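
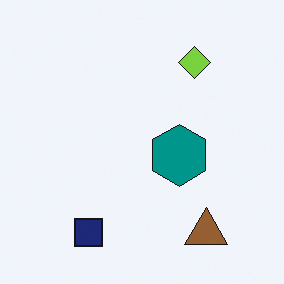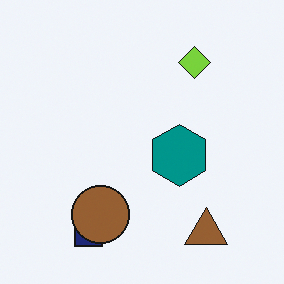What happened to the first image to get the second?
This is the original image overlaid with an additional brown circle.

A brown circle appears in the second image that is absent from the first.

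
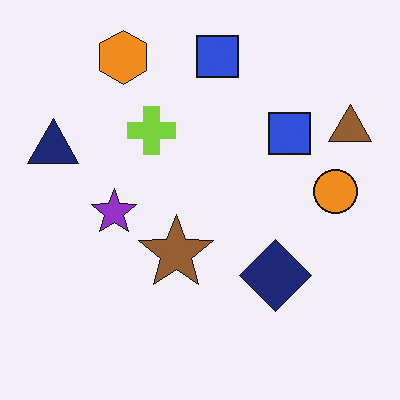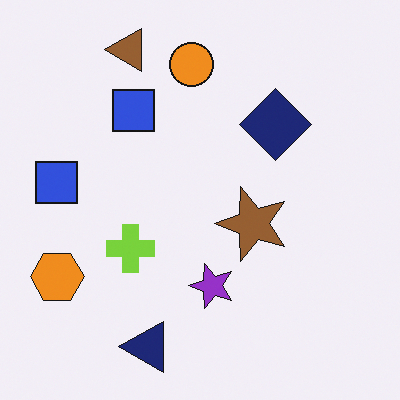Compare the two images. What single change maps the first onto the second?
The image was rotated 90° counter-clockwise.

The brown triangle sits in the top-right of the first image and the top-left of the second — consistent with a whole-image 90° counter-clockwise rotation.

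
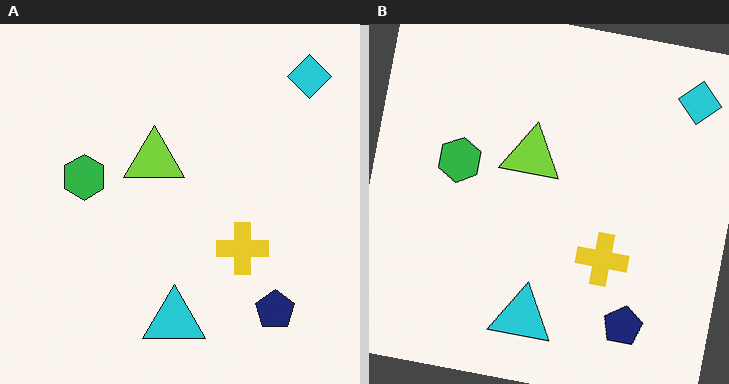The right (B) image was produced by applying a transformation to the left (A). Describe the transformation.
It was rotated clockwise by a slight angle.

Every shape is tilted by the same angle and the image corners show triangular fill wedges — a whole-image rotation by a non-right angle.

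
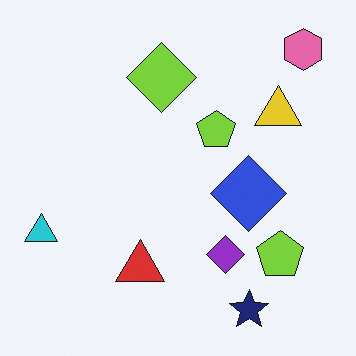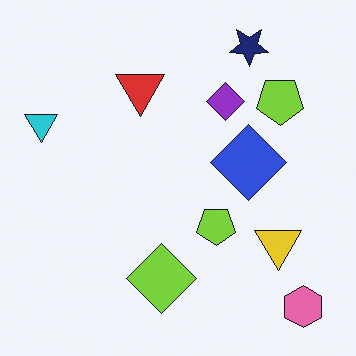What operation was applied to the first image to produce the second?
The image was flipped vertically (top ↔ bottom).

The navy star is in the bottom-right of the first image and the top-right of the second — shapes on opposite sides of the horizontal midline have swapped in a mirror flip.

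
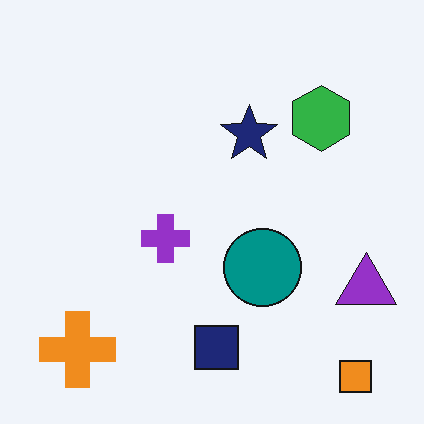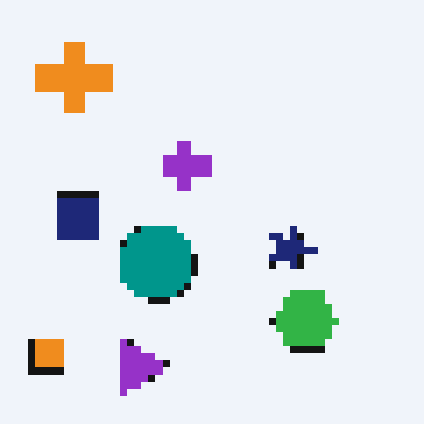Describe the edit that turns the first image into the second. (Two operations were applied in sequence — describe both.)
Rotated 90° clockwise, then pixelated into visible square blocks.

The orange square sits in the bottom-right of the first image and the bottom-left of the second — consistent with a whole-image 90° clockwise rotation. Shapes are reduced to large square blocks; fine edges and outlines are lost — a downscale-then-upscale (mosaic) effect.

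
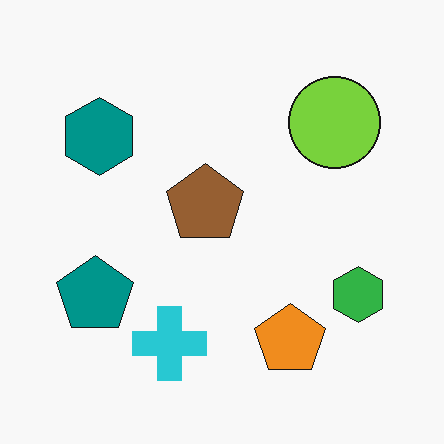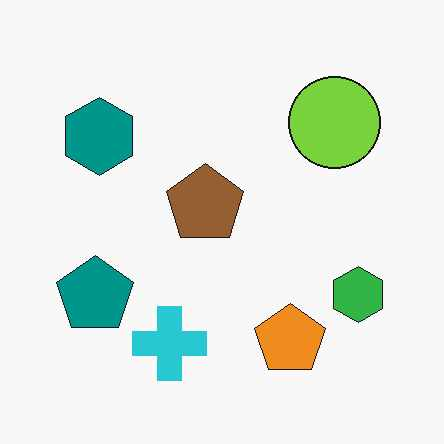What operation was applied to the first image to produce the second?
This is the original image JPEG-compressed with visible artifacts.

Blocky 8×8 compression artifacts appear around shape edges and the flat background shows ringing — characteristic JPEG degradation.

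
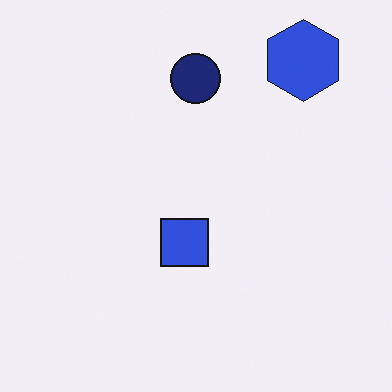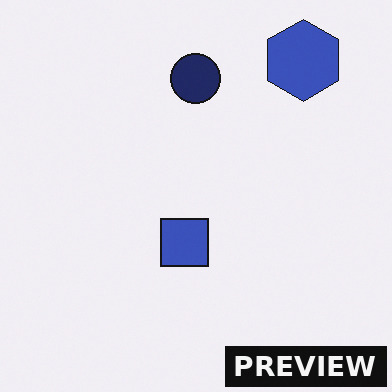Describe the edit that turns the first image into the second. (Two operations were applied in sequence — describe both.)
The image was slightly desaturated, then watermarked with the text "PREVIEW" in the lower-right corner.

All colors are more muted and greyish — a global saturation change. A dark label reading "PREVIEW" appears in the lower-right corner.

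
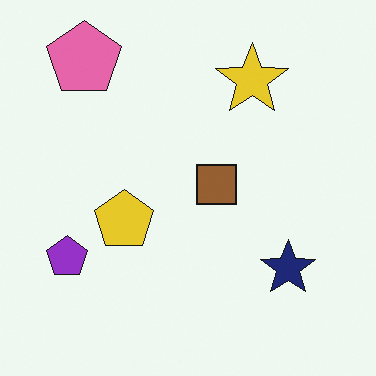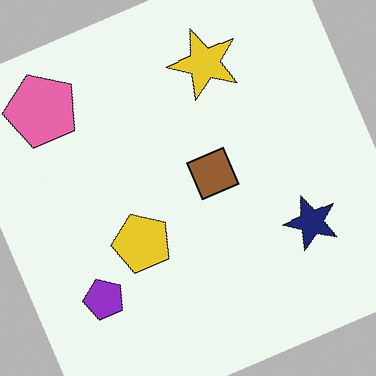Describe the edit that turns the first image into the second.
Rotated counter-clockwise by a moderate amount.

Every shape is tilted by the same angle and the image corners show triangular fill wedges — a whole-image rotation by a non-right angle.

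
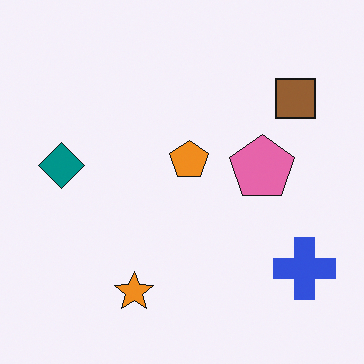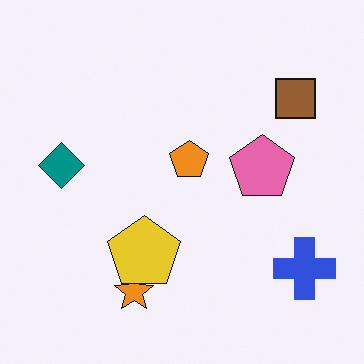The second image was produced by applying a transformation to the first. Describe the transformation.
The transformation is: overlaid with an additional yellow pentagon.

A yellow pentagon appears in the second image that is absent from the first.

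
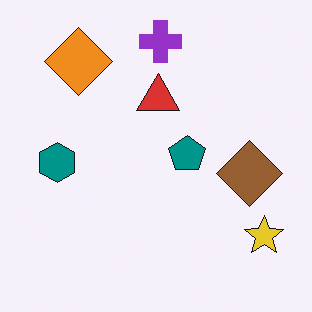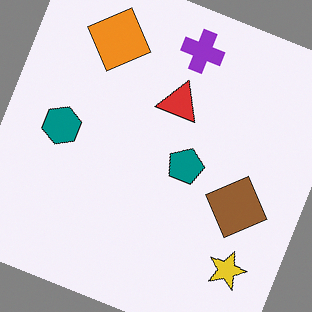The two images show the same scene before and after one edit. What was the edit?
The second image is the first rotated clockwise by a moderate amount.

Every shape is tilted by the same angle and the image corners show triangular fill wedges — a whole-image rotation by a non-right angle.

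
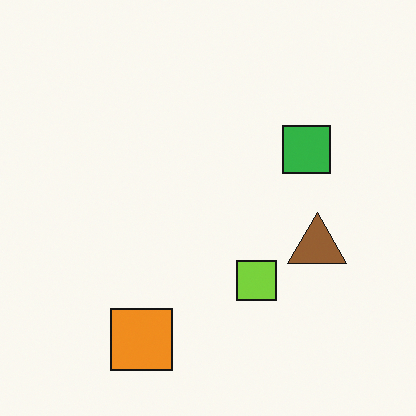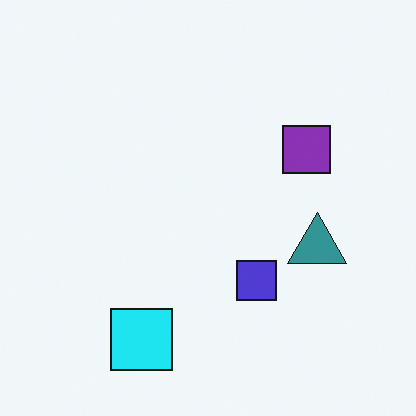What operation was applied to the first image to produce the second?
The second image is the first hue-shifted through roughly a third of the color wheel.

Every shape's color has rotated by the same amount around the hue wheel — a uniform hue shift.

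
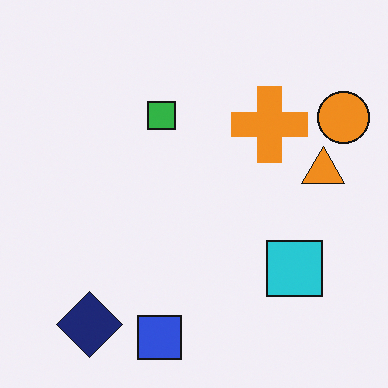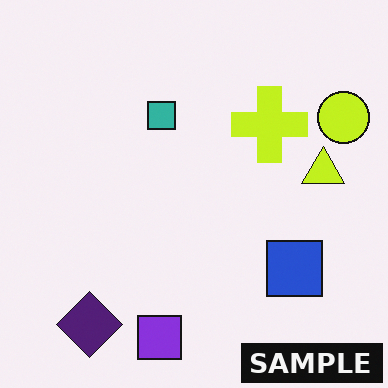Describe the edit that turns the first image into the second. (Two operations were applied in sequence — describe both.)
The transformation is: hue-shifted by a small amount, then watermarked with the text "SAMPLE" in the lower-right corner.

Every shape's color has rotated by the same amount around the hue wheel — a uniform hue shift. A dark label reading "SAMPLE" appears in the lower-right corner.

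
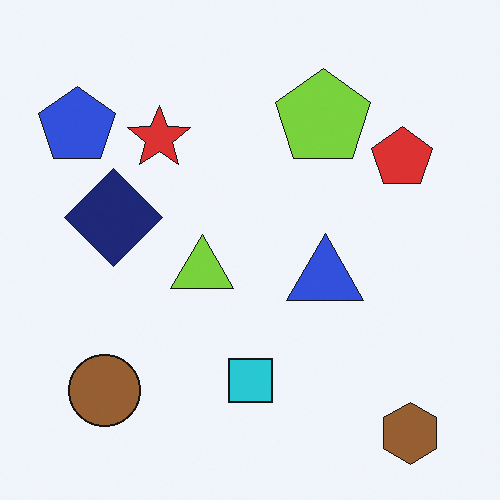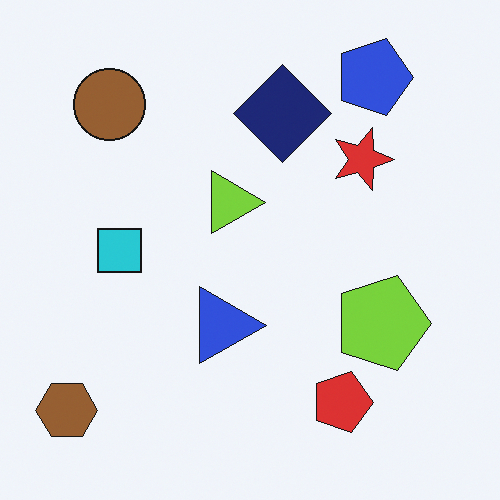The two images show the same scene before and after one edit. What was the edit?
The image was rotated 90° clockwise.

The brown hexagon sits in the bottom-right of the first image and the bottom-left of the second — consistent with a whole-image 90° clockwise rotation.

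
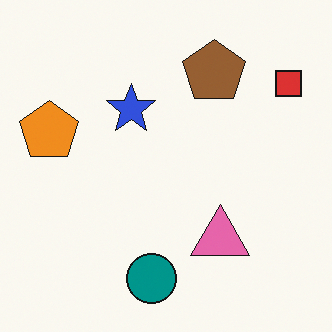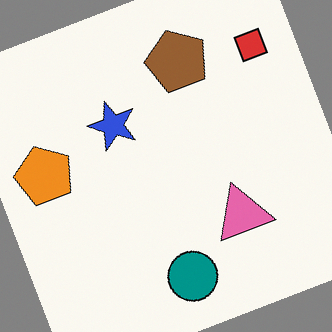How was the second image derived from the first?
The second image is the first rotated counter-clockwise by a clearly visible amount.

Every shape is tilted by the same angle and the image corners show triangular fill wedges — a whole-image rotation by a non-right angle.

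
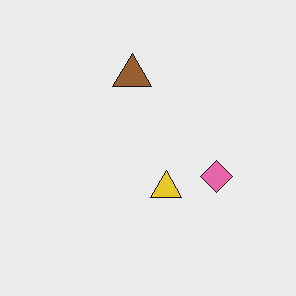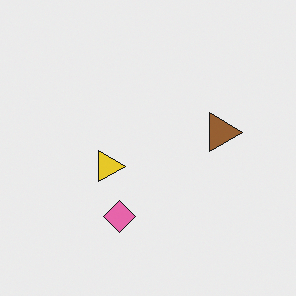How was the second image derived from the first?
It was rotated 90° clockwise.

The brown triangle sits in the top of the first image and the right of the second — consistent with a whole-image 90° clockwise rotation.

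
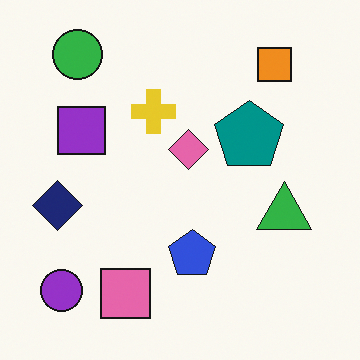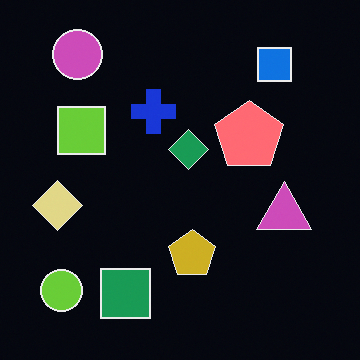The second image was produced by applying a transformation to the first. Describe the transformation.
This is the original image color-inverted (negative).

The light background has become dark and every shape's color is its complement — a photographic negative.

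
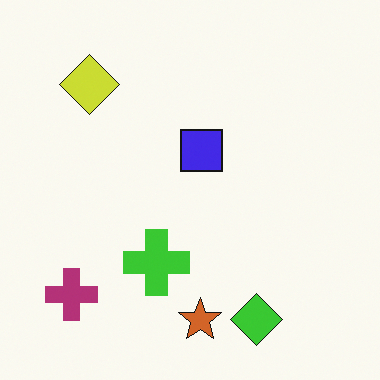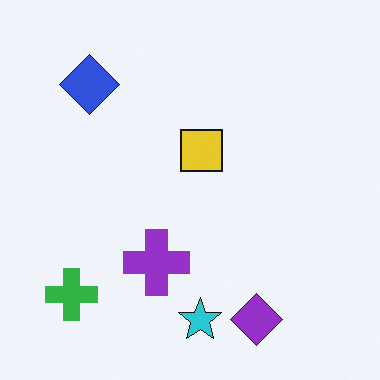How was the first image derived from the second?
Hue-shifted by a large amount.

Every shape's color has rotated by the same amount around the hue wheel — a uniform hue shift.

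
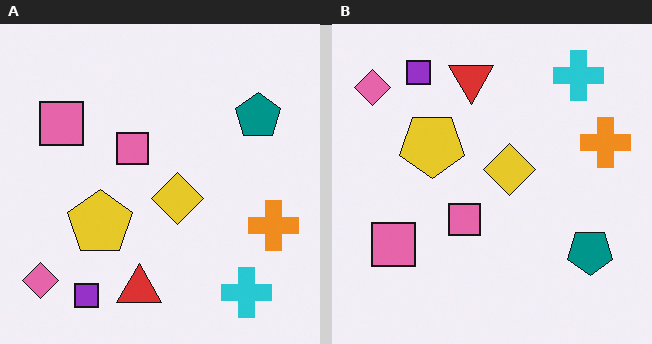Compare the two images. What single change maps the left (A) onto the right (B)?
This is the original image flipped vertically (top ↔ bottom).

The purple square is in the bottom-left of the left (A) image and the top-left of the right (B) — shapes on opposite sides of the horizontal midline have swapped in a mirror flip.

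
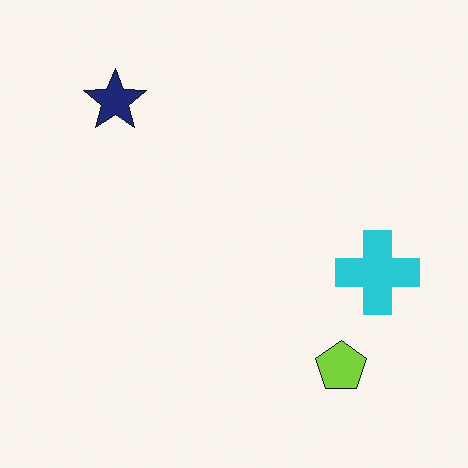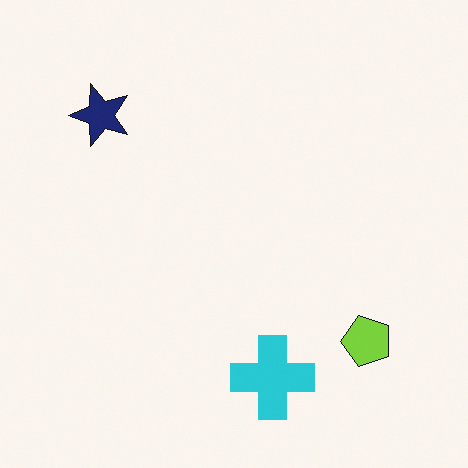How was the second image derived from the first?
This is the original image transposed (reflected across the top-left ↔ bottom-right diagonal).

Shapes have swapped their row and column positions — what was in the top-right is now in the bottom-left — a diagonal reflection.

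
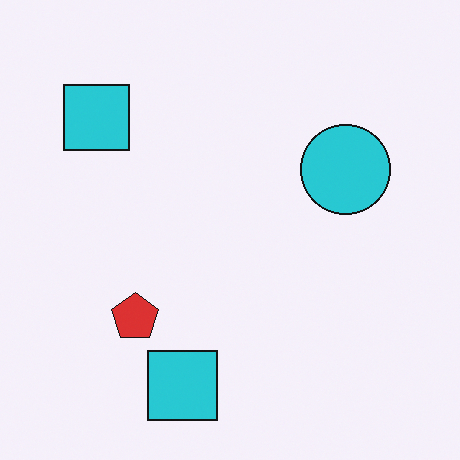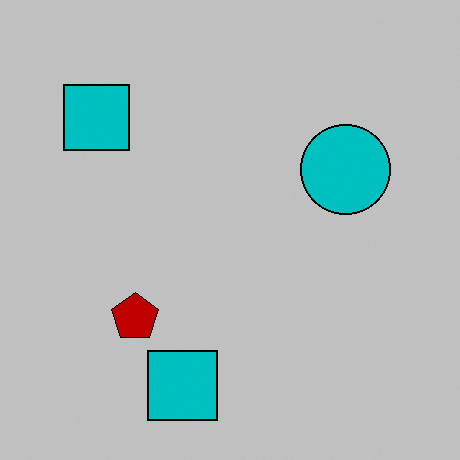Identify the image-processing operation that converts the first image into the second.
It was heavily posterized to just a handful of flat colors.

Each flat color has snapped to a coarser quantized level — most visibly, the near-white background has dropped to a flat grey.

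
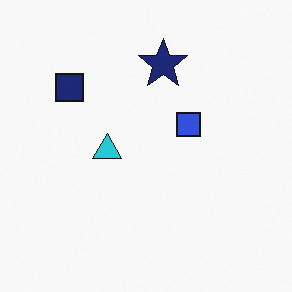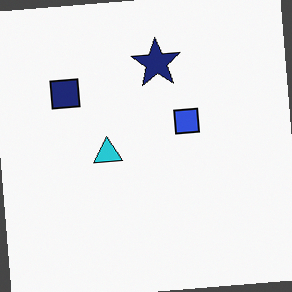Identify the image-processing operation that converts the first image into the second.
The transformation is: rotated counter-clockwise by a few degrees.

Every shape is tilted by the same angle and the image corners show triangular fill wedges — a whole-image rotation by a non-right angle.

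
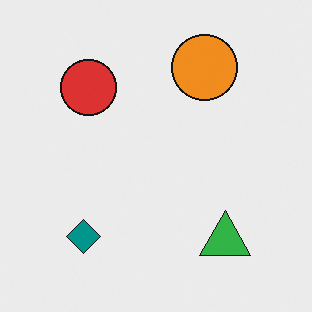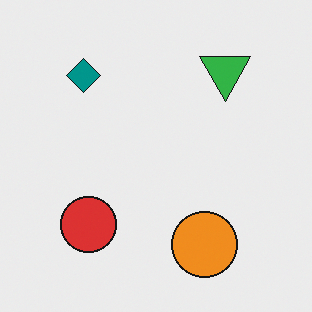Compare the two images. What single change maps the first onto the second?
Flipped vertically (top ↔ bottom).

The orange circle is in the top of the first image and the bottom of the second — shapes on opposite sides of the horizontal midline have swapped in a mirror flip.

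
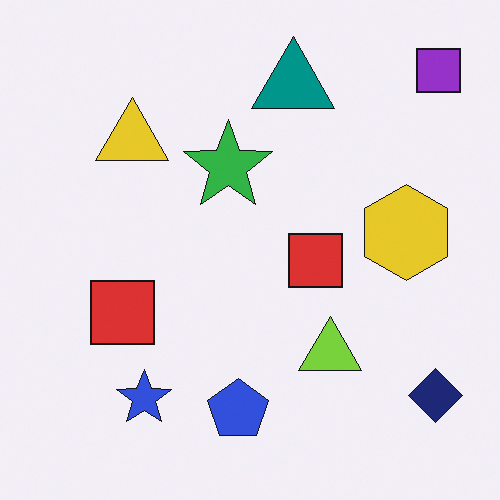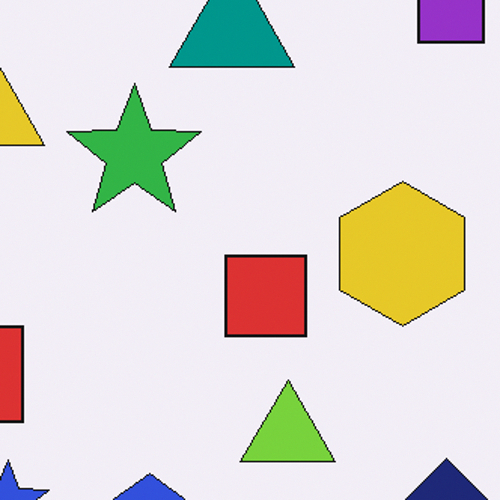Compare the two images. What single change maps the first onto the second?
It was cropped slightly and scaled back up.

The visible shapes are larger and the field of view is narrower; shapes near the original edges may be partly or wholly outside the frame — a crop-and-rescale.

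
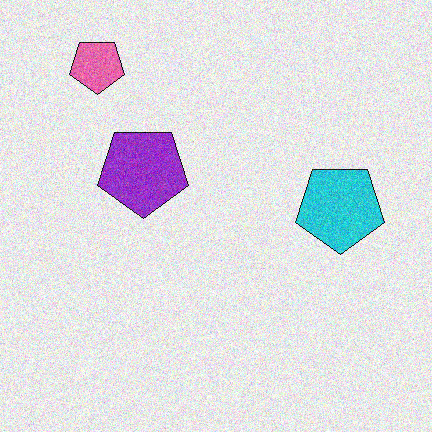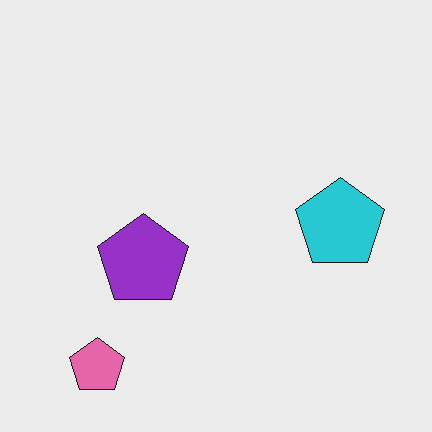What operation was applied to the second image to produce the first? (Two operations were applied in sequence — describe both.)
The transformation is: flipped vertically (top ↔ bottom), then degraded with moderate additive noise.

The pink pentagon is in the bottom-left of the second image and the top-left of the first — shapes on opposite sides of the horizontal midline have swapped in a mirror flip. Random speckle covers the whole image, including the flat background.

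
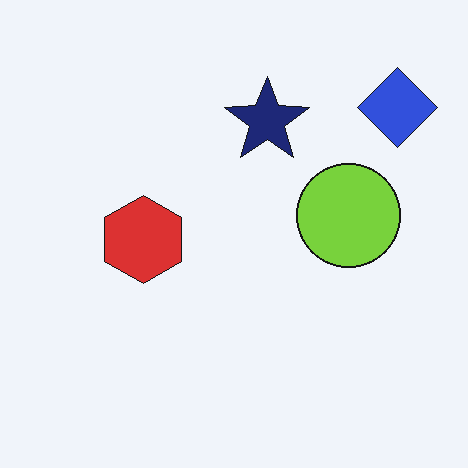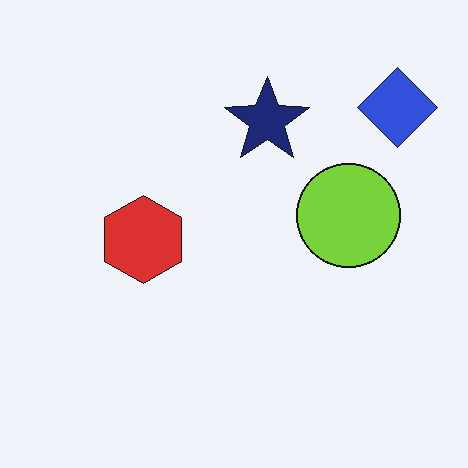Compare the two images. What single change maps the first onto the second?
This is the original image given moderate JPEG compression.

Blocky 8×8 compression artifacts appear around shape edges and the flat background shows ringing — characteristic JPEG degradation.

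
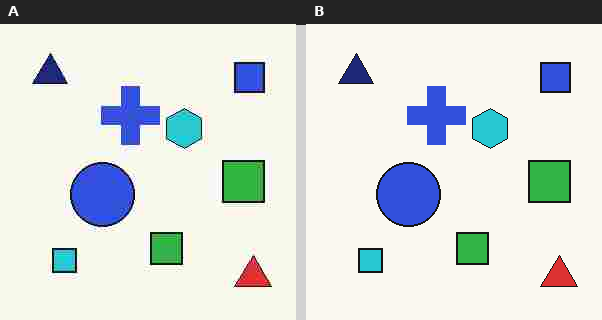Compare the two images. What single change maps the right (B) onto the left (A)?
It was degraded with heavy JPEG compression.

Blocky 8×8 compression artifacts appear around shape edges and the flat background shows ringing — characteristic JPEG degradation.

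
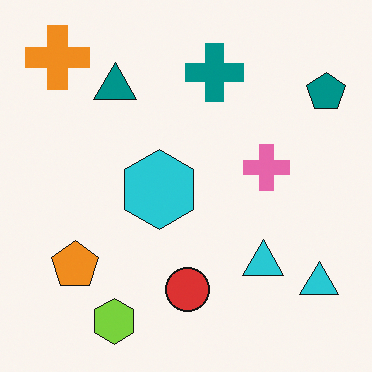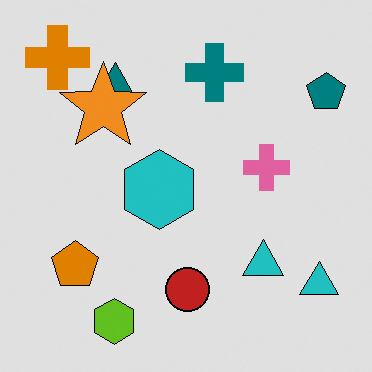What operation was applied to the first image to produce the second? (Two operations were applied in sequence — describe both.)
The transformation is: posterized to a reduced palette, then overlaid with an additional orange star.

Each flat color has snapped to a coarser quantized level — most visibly, the near-white background has dropped to a flat grey. An orange star appears in the second image that is absent from the first.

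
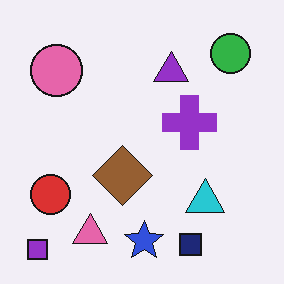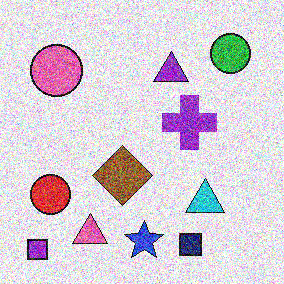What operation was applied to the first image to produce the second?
The transformation is: degraded with heavy additive noise.

Random speckle covers the whole image, including the flat background.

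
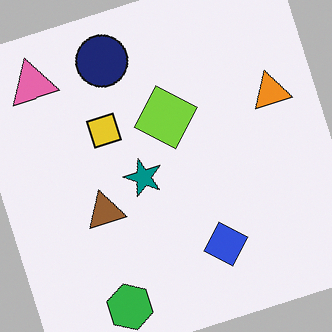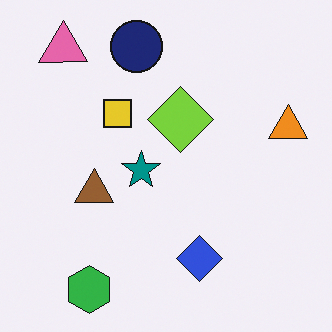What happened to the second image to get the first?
The transformation is: rotated counter-clockwise by a clearly visible amount.

Every shape is tilted by the same angle and the image corners show triangular fill wedges — a whole-image rotation by a non-right angle.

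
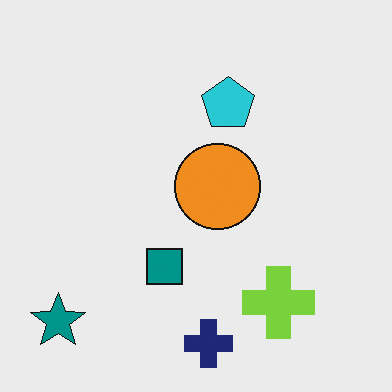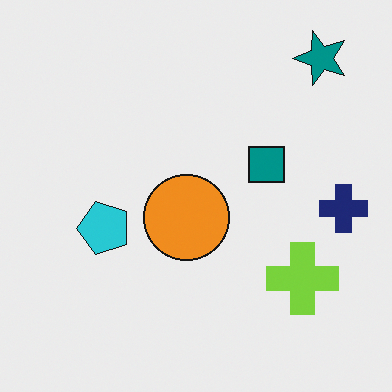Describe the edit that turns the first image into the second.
The transformation is: transposed (reflected across the top-left ↔ bottom-right diagonal).

Shapes have swapped their row and column positions — what was in the top-right is now in the bottom-left — a diagonal reflection.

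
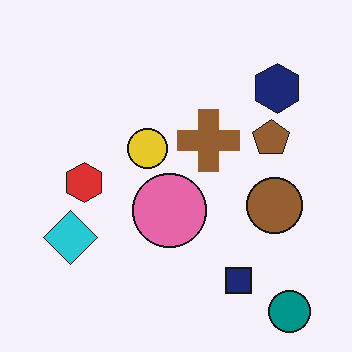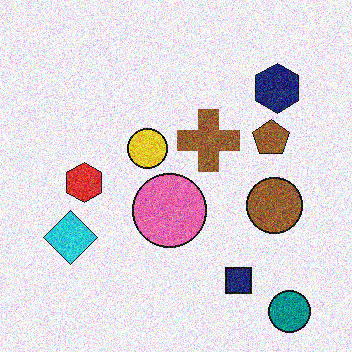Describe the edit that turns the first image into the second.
The transformation is: degraded with a thick layer of grain.

Random speckle covers the whole image, including the flat background.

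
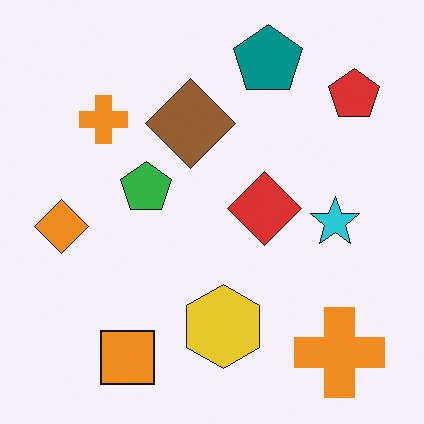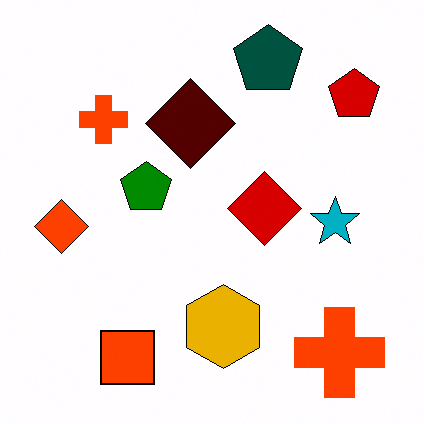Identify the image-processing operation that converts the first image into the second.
The second image is the first given much higher contrast.

Tones are pushed away from mid-grey across the whole image — a global contrast change.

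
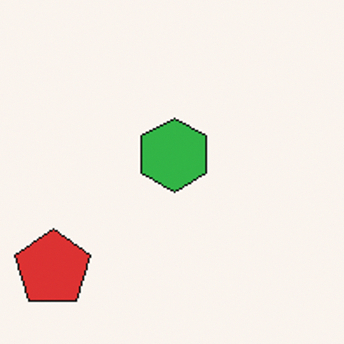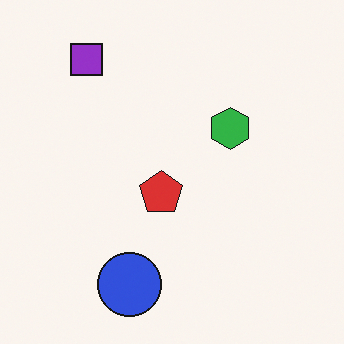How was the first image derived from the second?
The first image is the second cropped to a noticeably smaller region and rescaled.

The visible shapes are larger and the field of view is narrower; shapes near the original edges may be partly or wholly outside the frame — a crop-and-rescale.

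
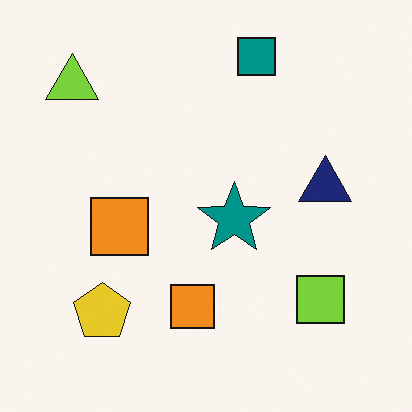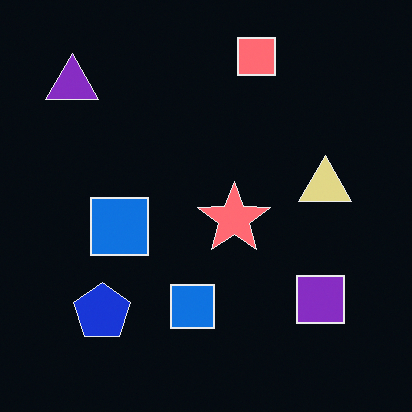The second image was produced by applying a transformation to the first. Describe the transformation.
The second image is the first color-inverted (negative).

The light background has become dark and every shape's color is its complement — a photographic negative.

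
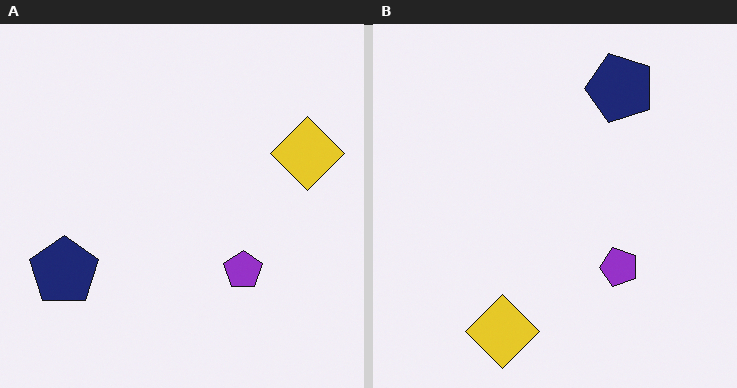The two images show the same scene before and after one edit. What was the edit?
It was transposed (reflected across the top-left ↔ bottom-right diagonal).

Shapes have swapped their row and column positions — what was in the top-right is now in the bottom-left — a diagonal reflection.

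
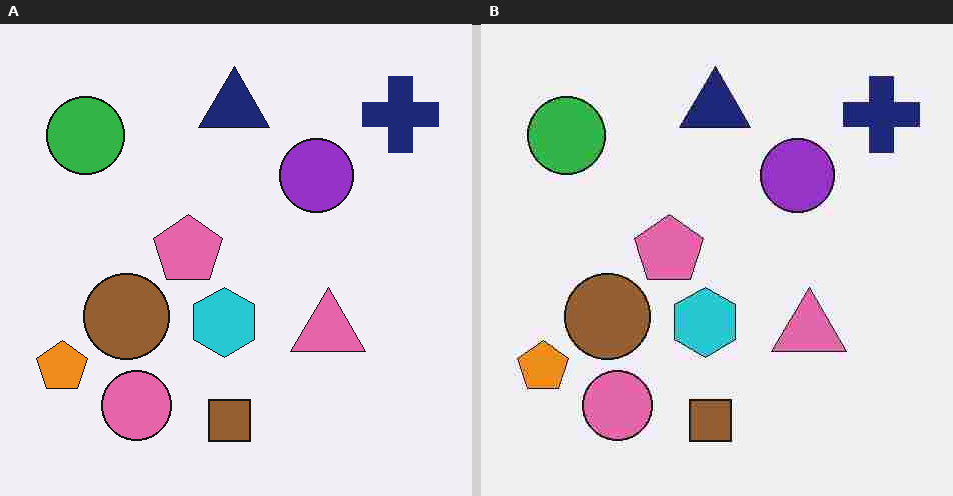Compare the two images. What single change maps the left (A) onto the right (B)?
It was heavily JPEG-compressed with obvious blocking artifacts.

Blocky 8×8 compression artifacts appear around shape edges and the flat background shows ringing — characteristic JPEG degradation.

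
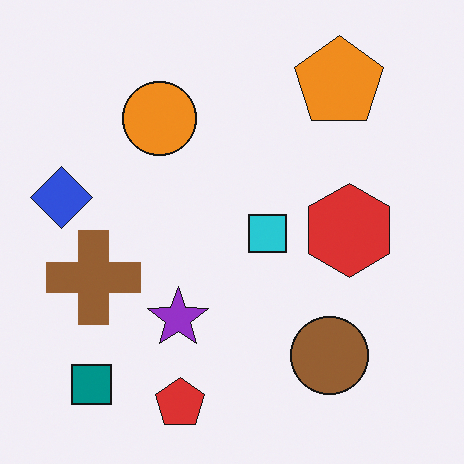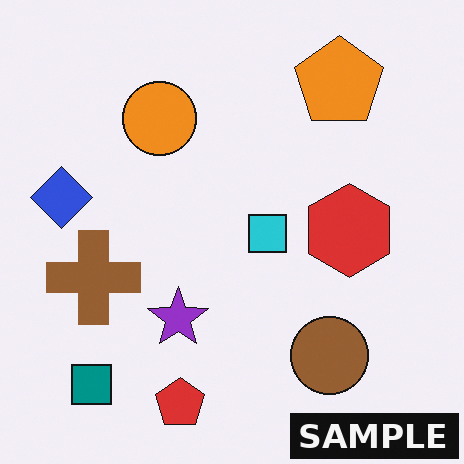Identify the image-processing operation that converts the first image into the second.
The transformation is: watermarked with the text "SAMPLE" in the lower-right corner.

A dark label reading "SAMPLE" appears in the lower-right corner.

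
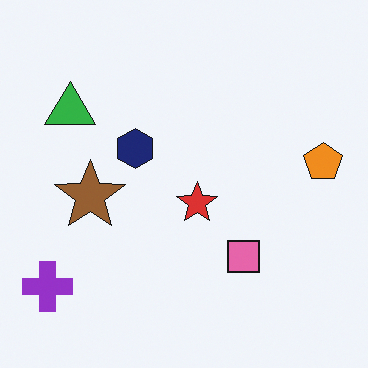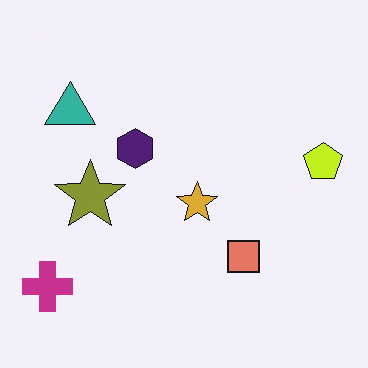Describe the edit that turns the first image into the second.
Hue-shifted by a small amount.

Every shape's color has rotated by the same amount around the hue wheel — a uniform hue shift.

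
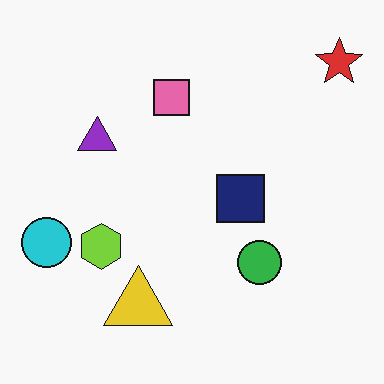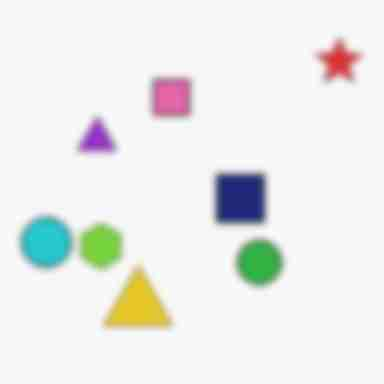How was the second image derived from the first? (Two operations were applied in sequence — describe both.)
It was noticeably gaussian-blurred, then degraded with heavy JPEG compression.

Shape edges and outlines are uniformly softened across the whole image. Blocky 8×8 compression artifacts appear around shape edges and the flat background shows ringing — characteristic JPEG degradation.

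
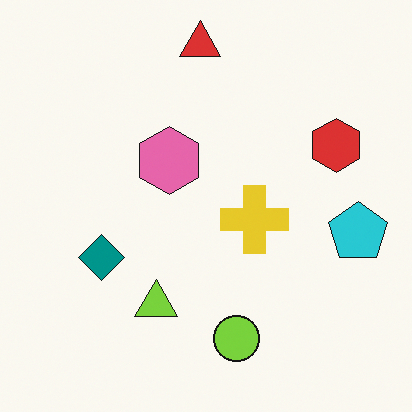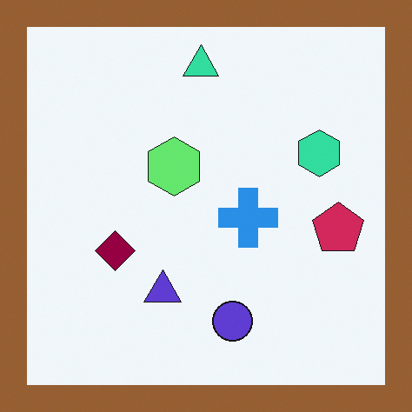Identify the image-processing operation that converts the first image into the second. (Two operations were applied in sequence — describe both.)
The second image is the first hue-shifted through roughly half the color wheel, then framed with a brown border.

Every shape's color has rotated by the same amount around the hue wheel — a uniform hue shift. A solid brown frame runs around the edge of the second image, with the content slightly shrunk inside it.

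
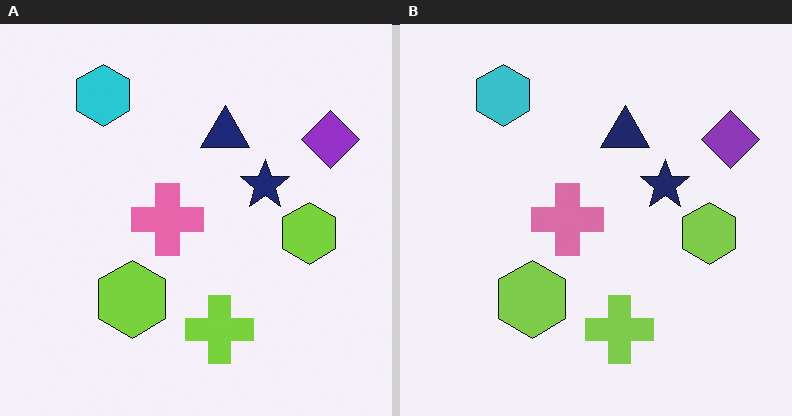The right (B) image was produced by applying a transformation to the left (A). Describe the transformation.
The transformation is: slightly desaturated.

All colors are more muted and greyish — a global saturation change.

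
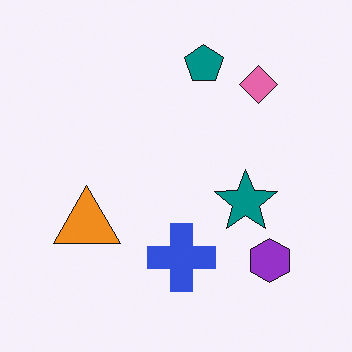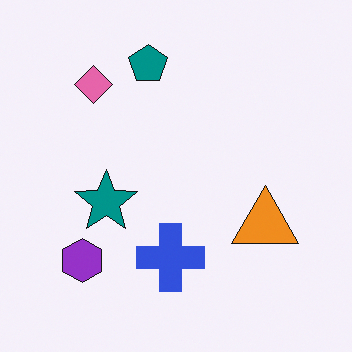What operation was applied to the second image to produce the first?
It was flipped horizontally (left ↔ right).

The purple hexagon is in the bottom-left of the second image and the bottom-right of the first — shapes on opposite sides of the vertical midline have swapped in a mirror flip.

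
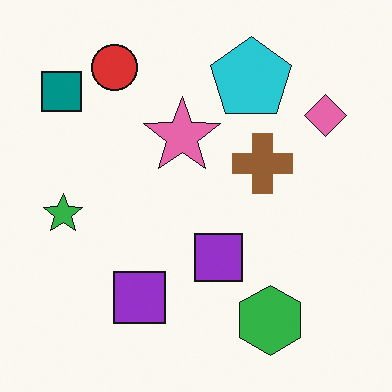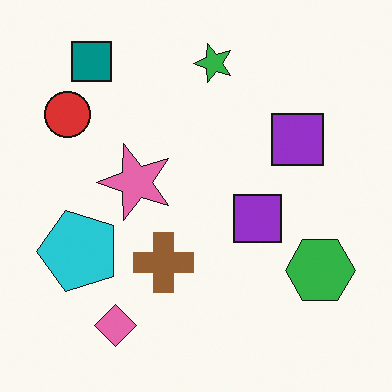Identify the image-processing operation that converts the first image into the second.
The second image is the first transposed (reflected across the top-left ↔ bottom-right diagonal).

Shapes have swapped their row and column positions — what was in the top-right is now in the bottom-left — a diagonal reflection.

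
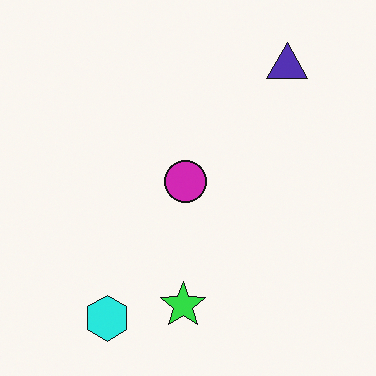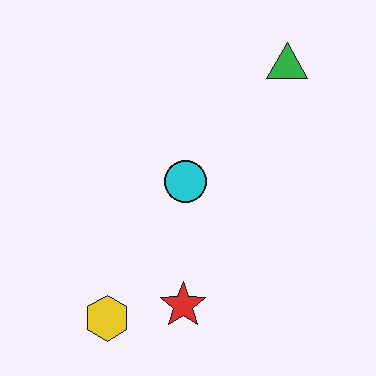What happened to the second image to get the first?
This is the original image hue-shifted by a moderate amount.

Every shape's color has rotated by the same amount around the hue wheel — a uniform hue shift.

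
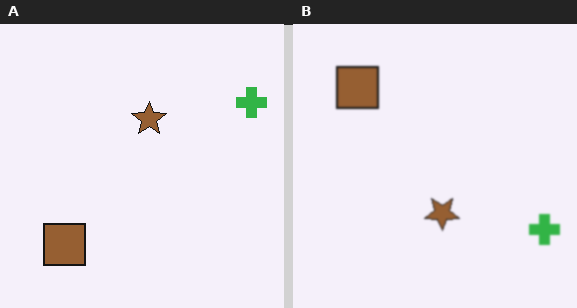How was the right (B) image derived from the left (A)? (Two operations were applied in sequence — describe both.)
This is the original image slightly softened, then flipped vertically (top ↔ bottom).

Shape edges and outlines are uniformly softened across the whole image. The brown square is in the bottom-left of the left (A) image and the top-left of the right (B) — shapes on opposite sides of the horizontal midline have swapped in a mirror flip.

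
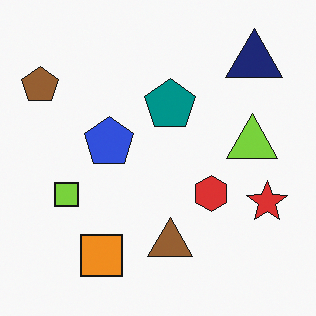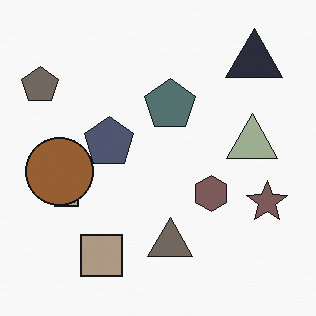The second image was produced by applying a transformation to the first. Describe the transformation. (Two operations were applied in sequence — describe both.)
It was heavily desaturated, then overlaid with an additional brown circle.

All colors are more muted and greyish — a global saturation change. A brown circle appears in the second image that is absent from the first.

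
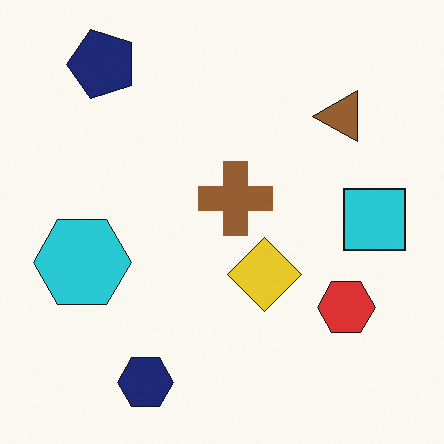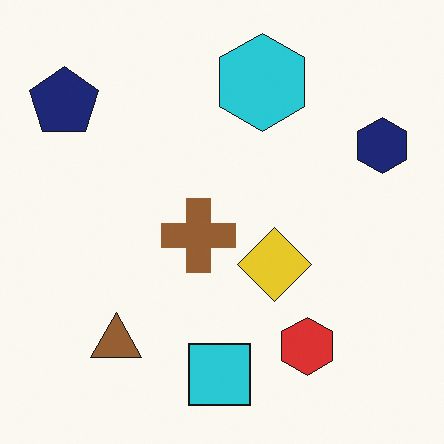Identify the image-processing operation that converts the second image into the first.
Transposed (reflected across the top-left ↔ bottom-right diagonal).

Shapes have swapped their row and column positions — what was in the top-right is now in the bottom-left — a diagonal reflection.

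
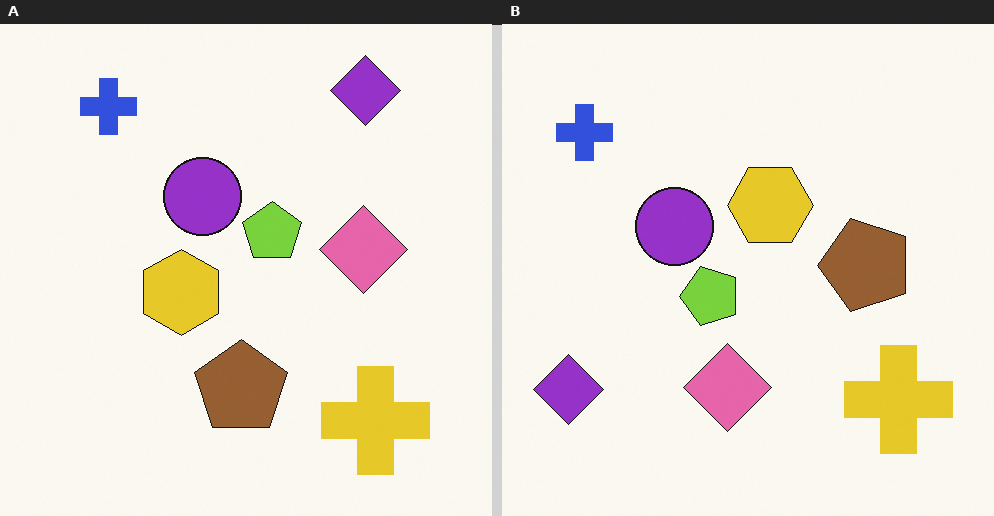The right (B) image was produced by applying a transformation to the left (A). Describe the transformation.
The transformation is: transposed (reflected across the top-left ↔ bottom-right diagonal).

Shapes have swapped their row and column positions — what was in the top-right is now in the bottom-left — a diagonal reflection.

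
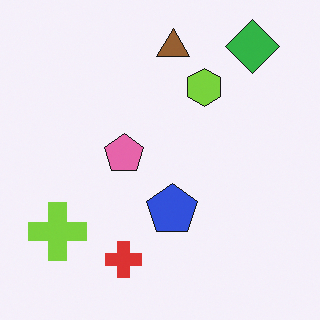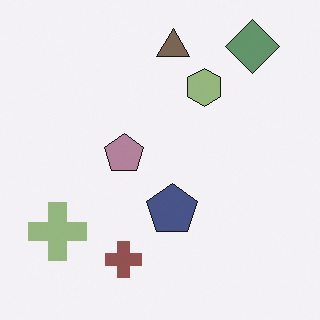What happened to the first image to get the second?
This is the original image made much more muted (saturation change).

All colors are more muted and greyish — a global saturation change.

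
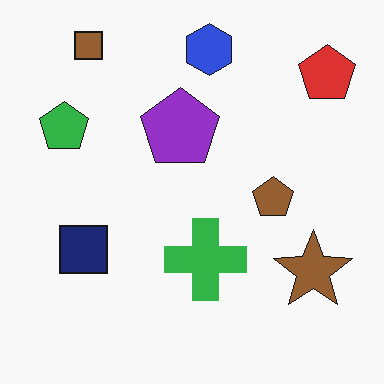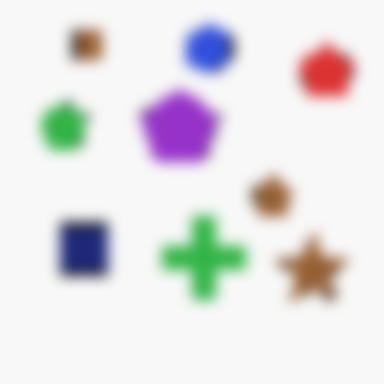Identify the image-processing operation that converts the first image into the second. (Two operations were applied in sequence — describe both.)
The second image is the first moderately pixelated, then strongly gaussian-blurred.

Shapes are reduced to large square blocks; fine edges and outlines are lost — a downscale-then-upscale (mosaic) effect. Shape edges and outlines are uniformly softened across the whole image.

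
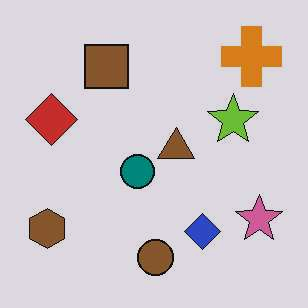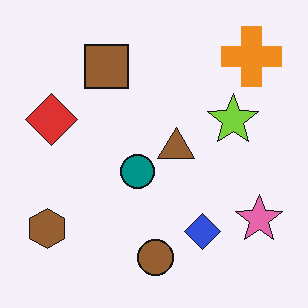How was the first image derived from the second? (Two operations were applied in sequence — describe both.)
The first image is the second given moderate JPEG compression, then slightly darkened.

Blocky 8×8 compression artifacts appear around shape edges and the flat background shows ringing — characteristic JPEG degradation. Every pixel — background and shapes alike — is uniformly darkened.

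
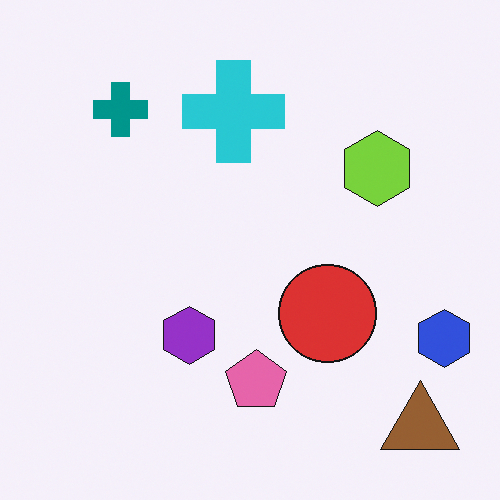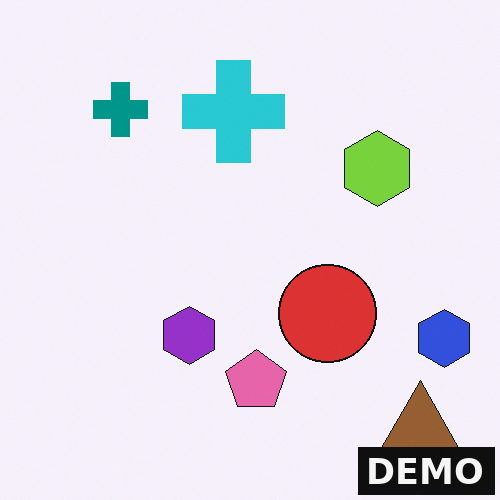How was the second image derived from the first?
This is the original image watermarked with the text "DEMO" in the lower-right corner.

A dark label reading "DEMO" appears in the lower-right corner.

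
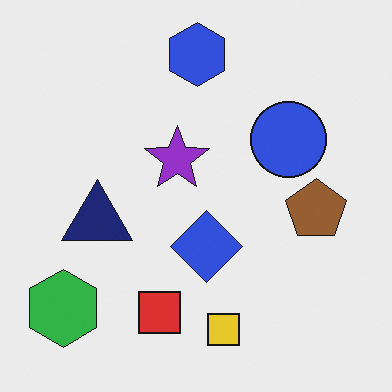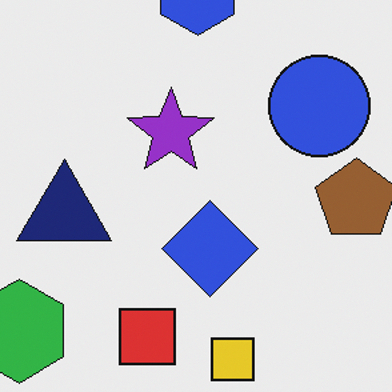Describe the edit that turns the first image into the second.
Cropped to a modestly smaller region and rescaled.

The visible shapes are larger and the field of view is narrower; shapes near the original edges may be partly or wholly outside the frame — a crop-and-rescale.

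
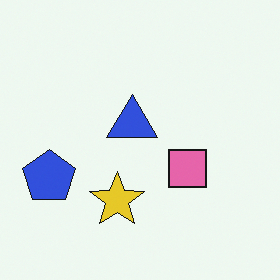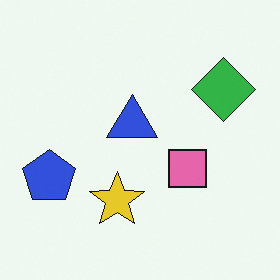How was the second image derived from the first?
It was overlaid with an additional green diamond.

A green diamond appears in the second image that is absent from the first.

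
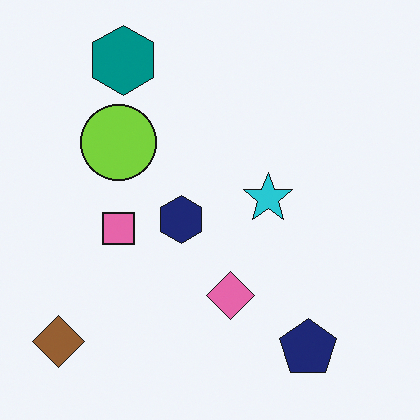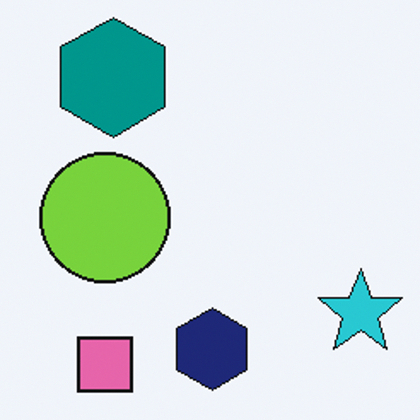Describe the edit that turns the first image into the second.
This is the original image cropped to a noticeably smaller region and rescaled.

The visible shapes are larger and the field of view is narrower; shapes near the original edges may be partly or wholly outside the frame — a crop-and-rescale.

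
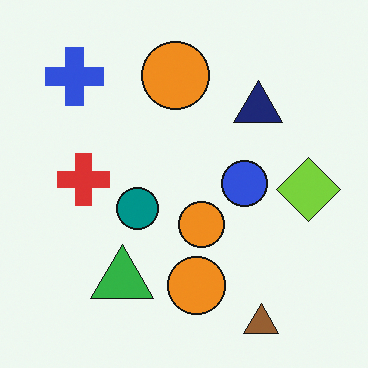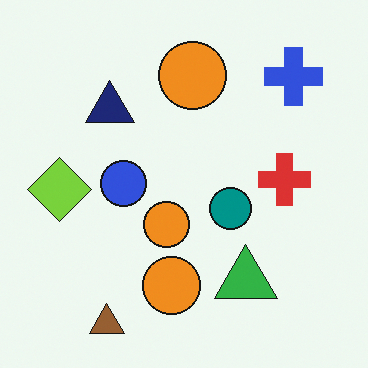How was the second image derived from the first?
The second image is the first flipped horizontally (left ↔ right).

The lime diamond is in the right of the first image and the left of the second — shapes on opposite sides of the vertical midline have swapped in a mirror flip.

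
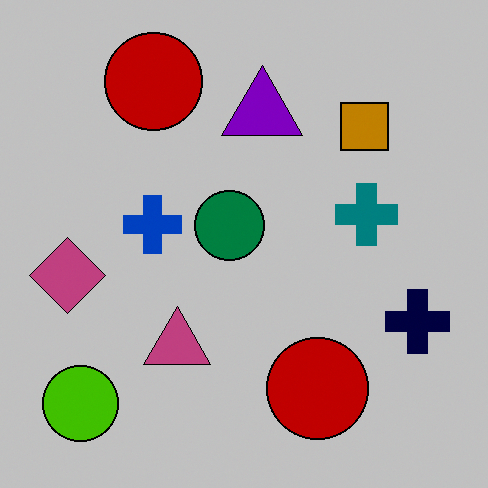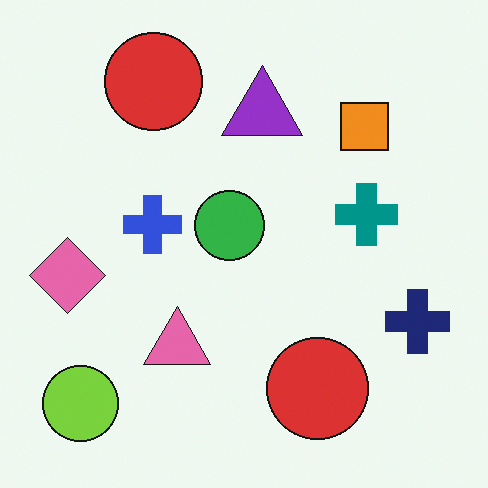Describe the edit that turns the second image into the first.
It was aggressively posterized.

Each flat color has snapped to a coarser quantized level — most visibly, the near-white background has dropped to a flat grey.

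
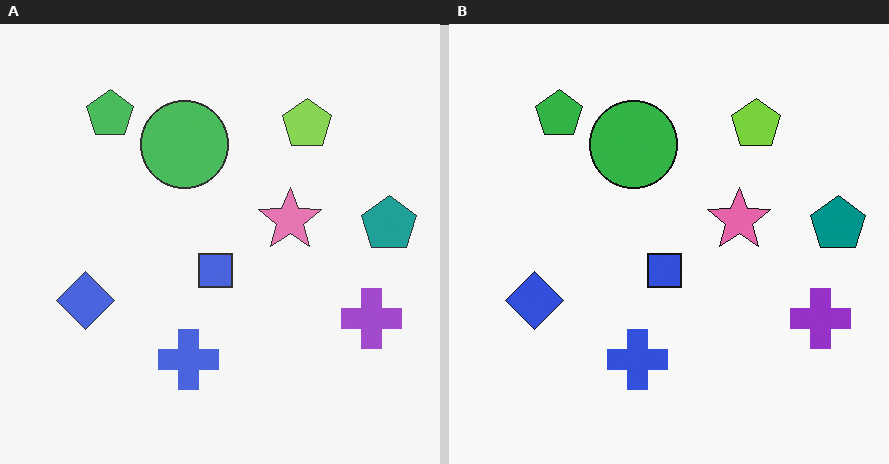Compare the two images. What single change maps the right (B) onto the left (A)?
It was given slightly reduced contrast.

Tones are pushed toward mid-grey across the whole image — a global contrast change.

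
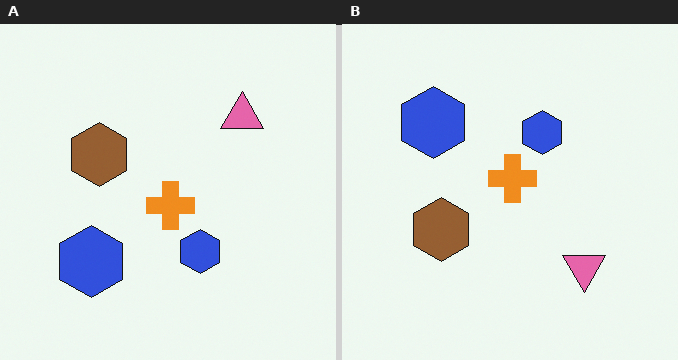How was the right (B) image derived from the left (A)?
The right (B) image is the left (A) flipped vertically (top ↔ bottom).

The pink triangle is in the top-right of the left (A) image and the bottom-right of the right (B) — shapes on opposite sides of the horizontal midline have swapped in a mirror flip.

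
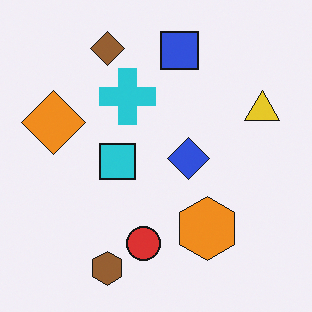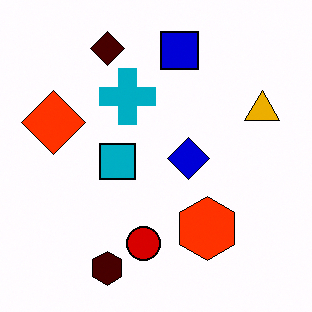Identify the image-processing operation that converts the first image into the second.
This is the original image given much higher contrast.

Tones are pushed away from mid-grey across the whole image — a global contrast change.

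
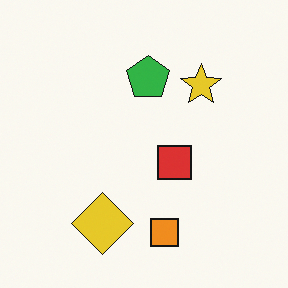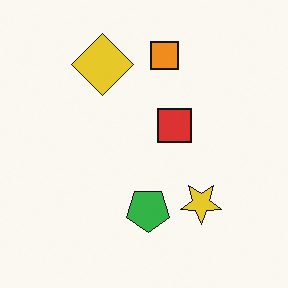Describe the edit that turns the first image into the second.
The transformation is: flipped vertically (top ↔ bottom).

The orange square is in the bottom of the first image and the top of the second — shapes on opposite sides of the horizontal midline have swapped in a mirror flip.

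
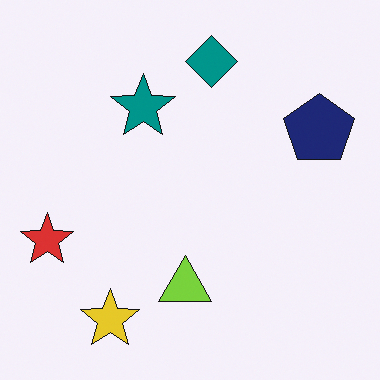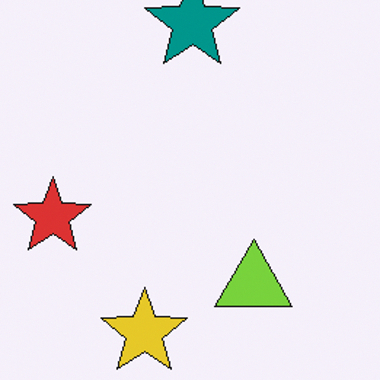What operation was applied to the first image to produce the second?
The transformation is: cropped to a modestly smaller region and rescaled.

The visible shapes are larger and the field of view is narrower; shapes near the original edges may be partly or wholly outside the frame — a crop-and-rescale.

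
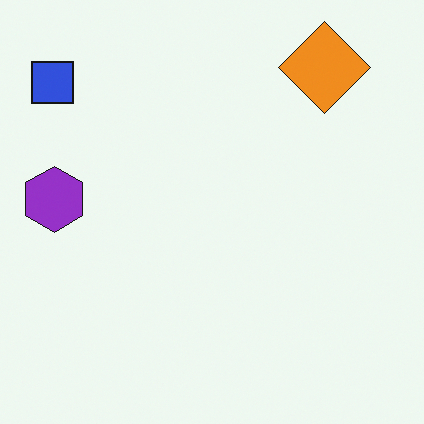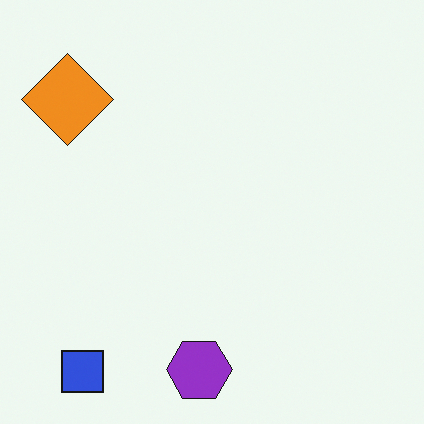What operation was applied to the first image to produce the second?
It was rotated 90° counter-clockwise.

The blue square sits in the top-left of the first image and the bottom-left of the second — consistent with a whole-image 90° counter-clockwise rotation.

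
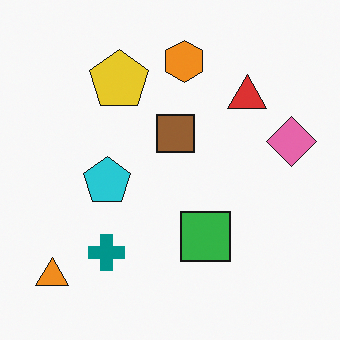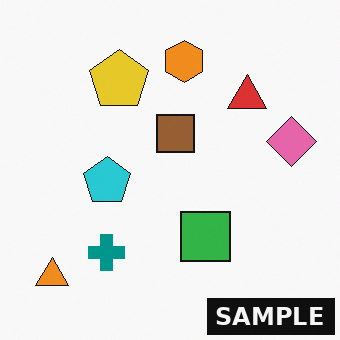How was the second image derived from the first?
The second image is the first watermarked with the text "SAMPLE" in the lower-right corner.

A dark label reading "SAMPLE" appears in the lower-right corner.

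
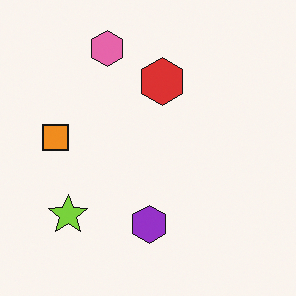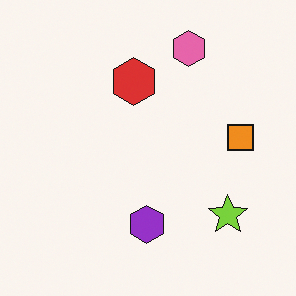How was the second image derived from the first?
The second image is the first flipped horizontally (left ↔ right).

The orange square is in the left of the first image and the right of the second — shapes on opposite sides of the vertical midline have swapped in a mirror flip.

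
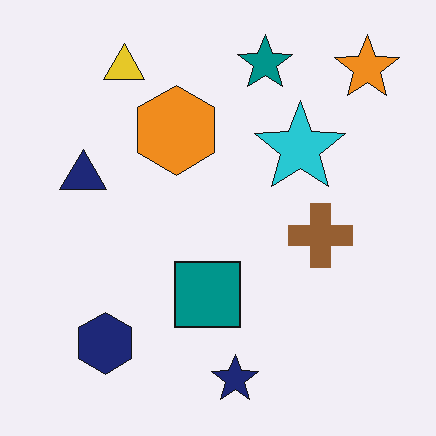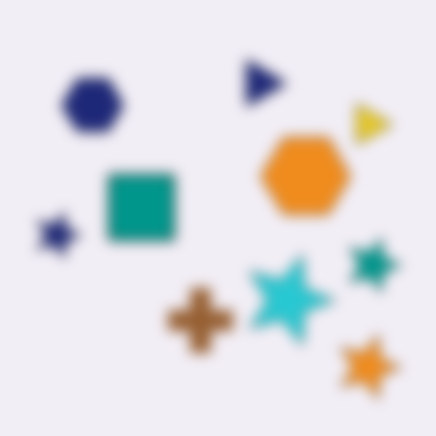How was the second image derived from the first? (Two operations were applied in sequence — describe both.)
It was heavily blurred, then rotated 90° clockwise.

Shape edges and outlines are uniformly softened across the whole image. The orange star sits in the top-right of the first image and the bottom-right of the second — consistent with a whole-image 90° clockwise rotation.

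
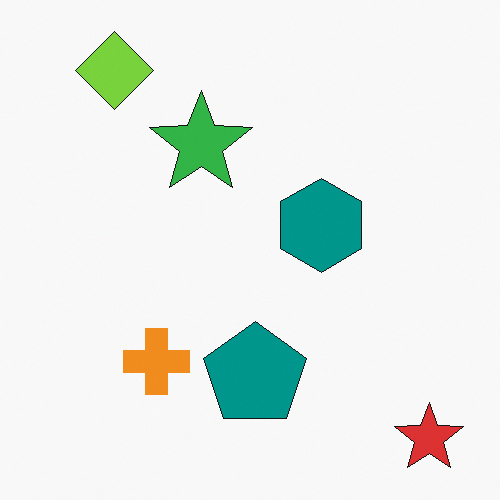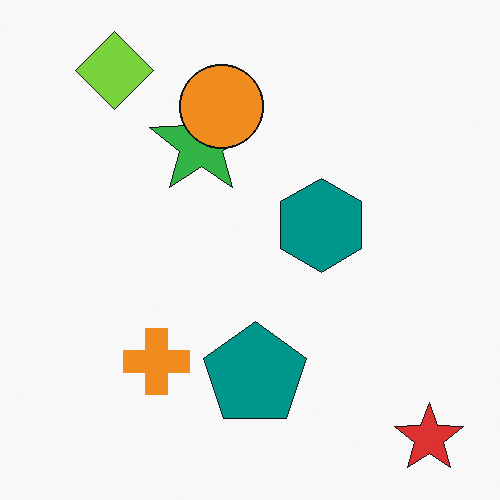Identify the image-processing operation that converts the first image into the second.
The image was overlaid with an additional orange circle.

An orange circle appears in the second image that is absent from the first.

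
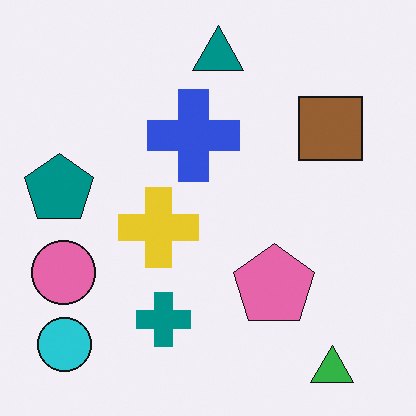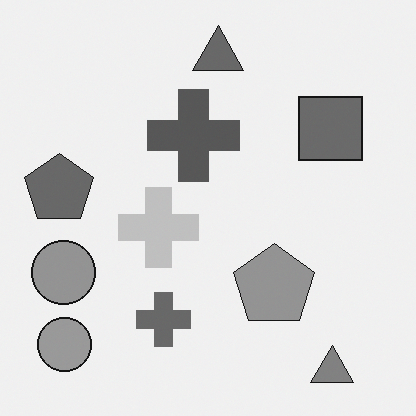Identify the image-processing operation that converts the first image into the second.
The second image is the first converted to grayscale.

All color is removed — every shape is now a shade of grey.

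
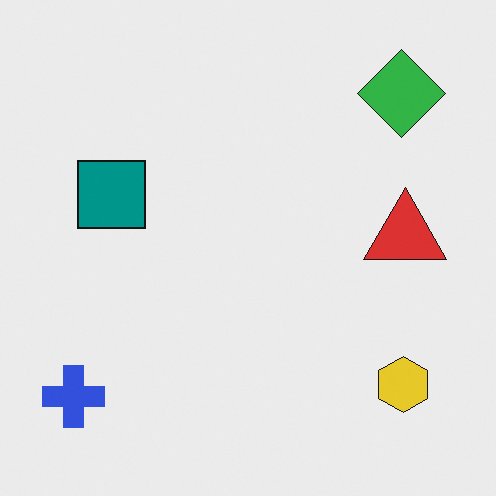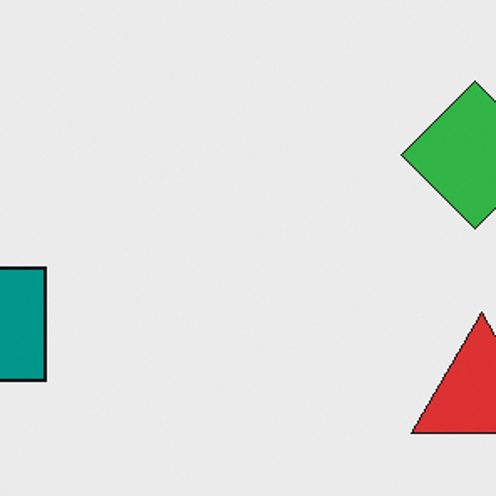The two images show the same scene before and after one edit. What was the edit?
It was cropped to a noticeably smaller region and rescaled.

The visible shapes are larger and the field of view is narrower; shapes near the original edges may be partly or wholly outside the frame — a crop-and-rescale.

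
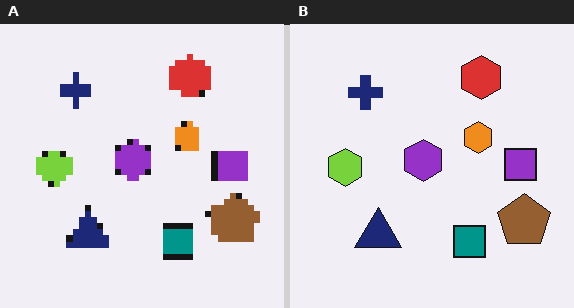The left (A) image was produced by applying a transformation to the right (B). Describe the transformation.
Moderately pixelated.

Shapes are reduced to large square blocks; fine edges and outlines are lost — a downscale-then-upscale (mosaic) effect.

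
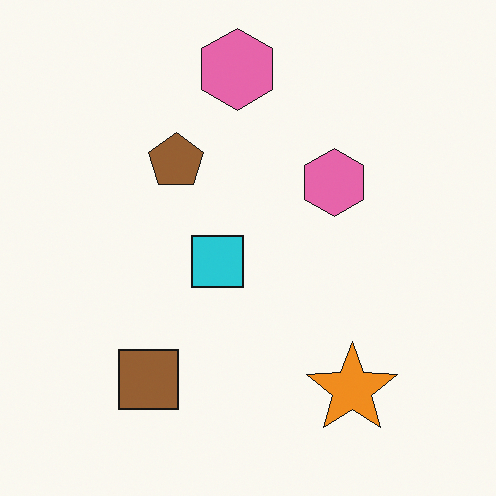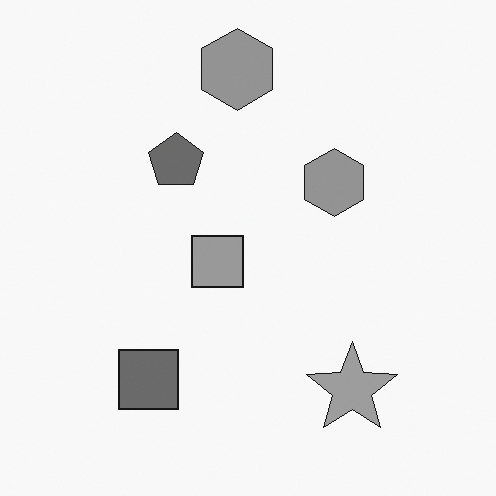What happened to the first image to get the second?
The transformation is: converted to grayscale.

All color is removed — every shape is now a shade of grey.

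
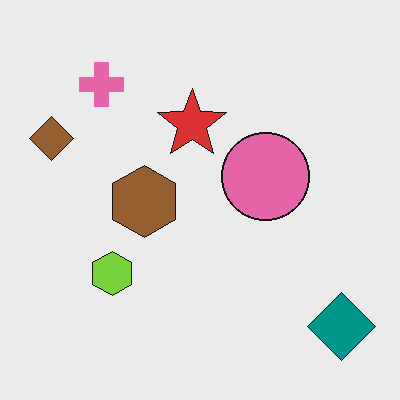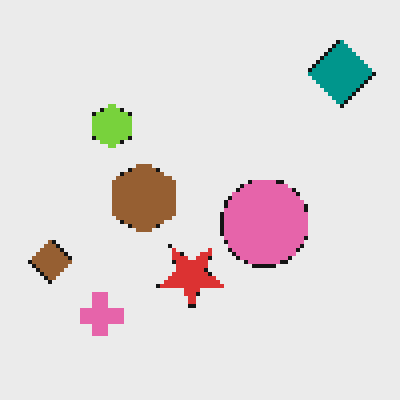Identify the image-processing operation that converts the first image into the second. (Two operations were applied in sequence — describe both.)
The transformation is: flipped vertically (top ↔ bottom), then mildly pixelated.

The teal diamond is in the bottom-right of the first image and the top-right of the second — shapes on opposite sides of the horizontal midline have swapped in a mirror flip. Shapes are reduced to large square blocks; fine edges and outlines are lost — a downscale-then-upscale (mosaic) effect.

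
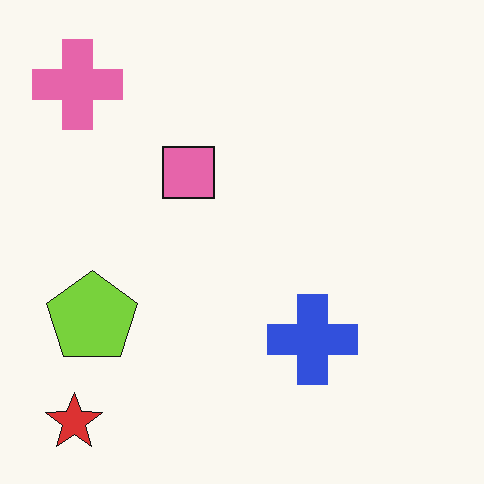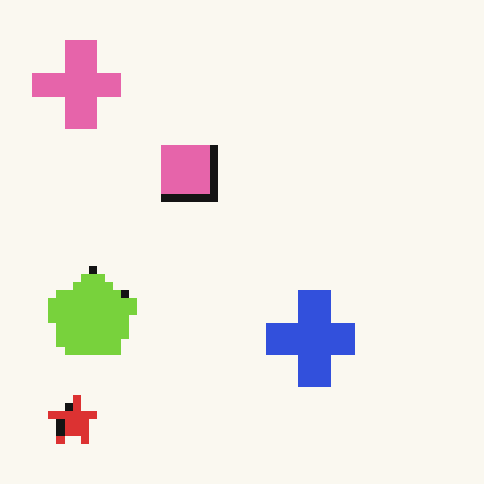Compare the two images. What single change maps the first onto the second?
The image was moderately pixelated.

Shapes are reduced to large square blocks; fine edges and outlines are lost — a downscale-then-upscale (mosaic) effect.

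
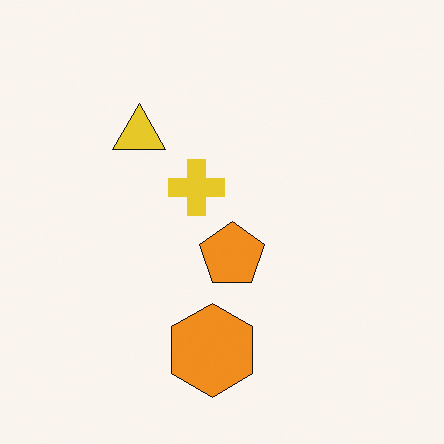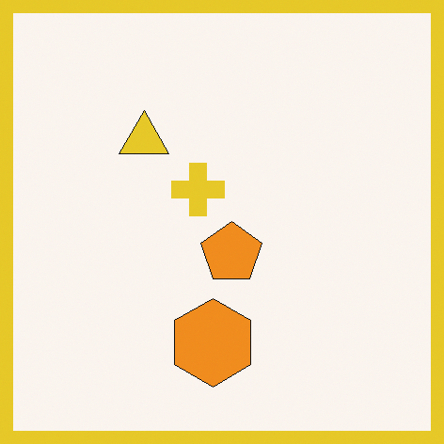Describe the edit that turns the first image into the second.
The second image is the first framed with a yellow border.

A solid yellow frame runs around the edge of the second image, with the content slightly shrunk inside it.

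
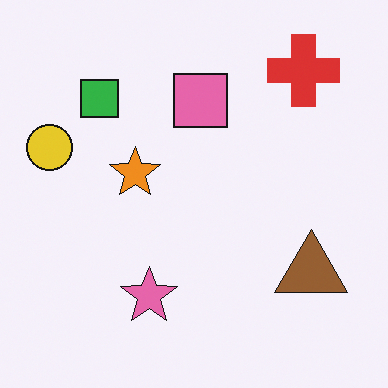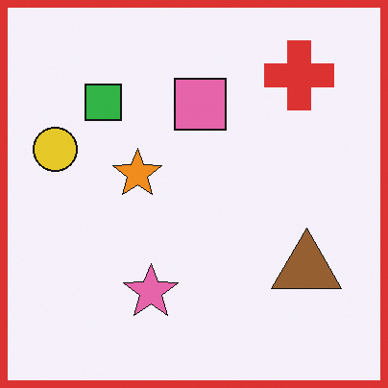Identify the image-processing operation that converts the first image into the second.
The second image is the first framed with a red border.

A solid red frame runs around the edge of the second image, with the content slightly shrunk inside it.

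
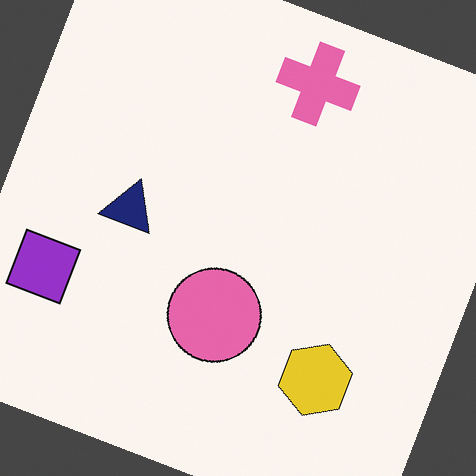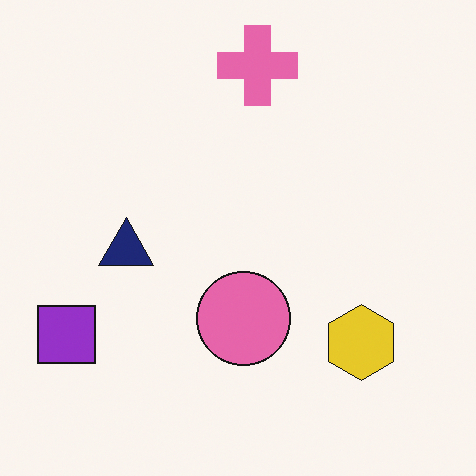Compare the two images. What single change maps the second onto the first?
The first image is the second rotated clockwise by a clearly visible amount.

Every shape is tilted by the same angle and the image corners show triangular fill wedges — a whole-image rotation by a non-right angle.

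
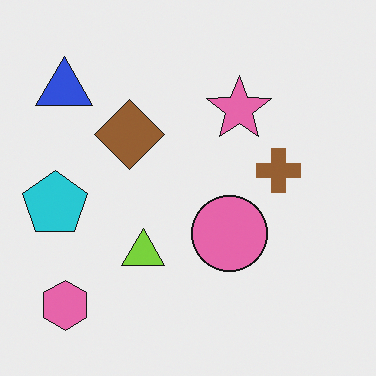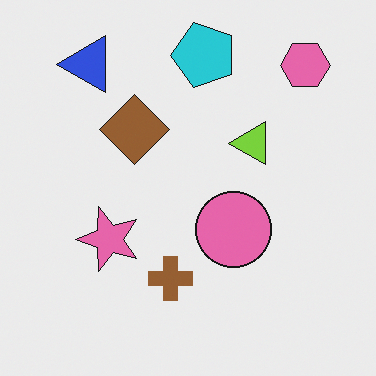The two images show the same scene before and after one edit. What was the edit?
It was transposed (reflected across the top-left ↔ bottom-right diagonal).

Shapes have swapped their row and column positions — what was in the top-right is now in the bottom-left — a diagonal reflection.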